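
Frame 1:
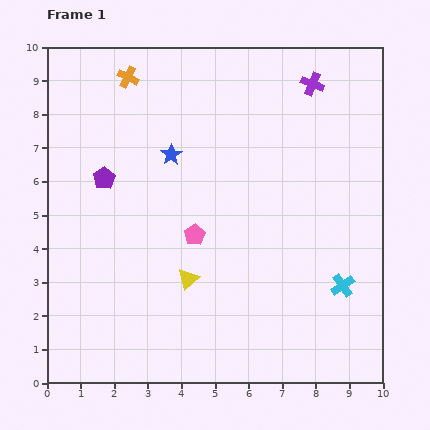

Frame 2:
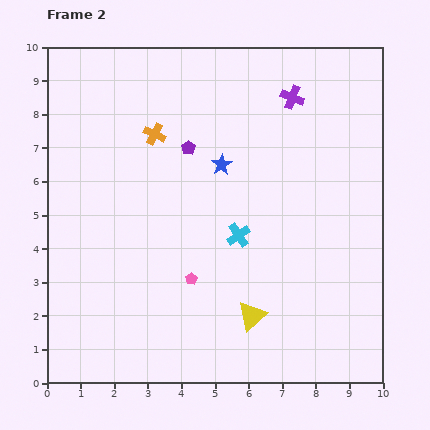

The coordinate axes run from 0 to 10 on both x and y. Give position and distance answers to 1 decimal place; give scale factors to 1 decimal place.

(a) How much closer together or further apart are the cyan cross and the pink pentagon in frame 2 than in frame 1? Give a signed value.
-2.7

Distance in frame 1: 4.6. Distance in frame 2: 1.9.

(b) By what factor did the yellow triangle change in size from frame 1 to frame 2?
1.4×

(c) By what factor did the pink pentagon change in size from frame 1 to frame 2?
0.6×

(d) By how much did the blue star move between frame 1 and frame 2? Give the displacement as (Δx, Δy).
(1.5, -0.3)

The blue star was at (3.7, 6.8) in frame 1 and (5.2, 6.5) in frame 2.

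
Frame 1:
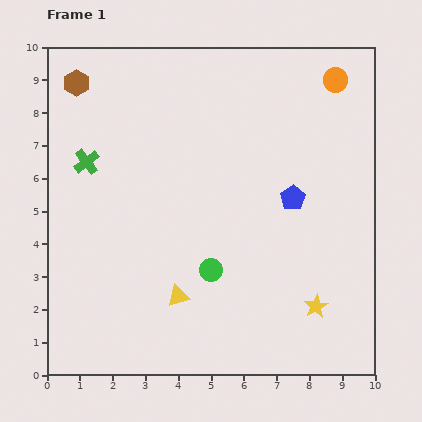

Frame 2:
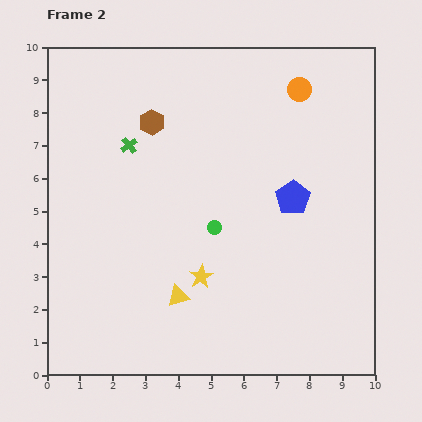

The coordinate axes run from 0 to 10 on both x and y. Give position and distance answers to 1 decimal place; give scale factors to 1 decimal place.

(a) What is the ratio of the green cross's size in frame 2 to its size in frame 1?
0.6×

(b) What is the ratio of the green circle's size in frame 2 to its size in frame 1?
0.6×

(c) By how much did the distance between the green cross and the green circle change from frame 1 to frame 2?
-1.4

Distance in frame 1: 5.0. Distance in frame 2: 3.6.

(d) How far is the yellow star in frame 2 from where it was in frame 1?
3.6

The yellow star moved from (8.2, 2.1) to (4.7, 3.0), a distance of √(3.5² + 0.9²) ≈ 3.6.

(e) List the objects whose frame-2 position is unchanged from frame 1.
the yellow triangle, the blue pentagon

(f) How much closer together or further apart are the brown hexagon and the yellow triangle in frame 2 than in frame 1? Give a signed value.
-1.8

Distance in frame 1: 7.2. Distance in frame 2: 5.4.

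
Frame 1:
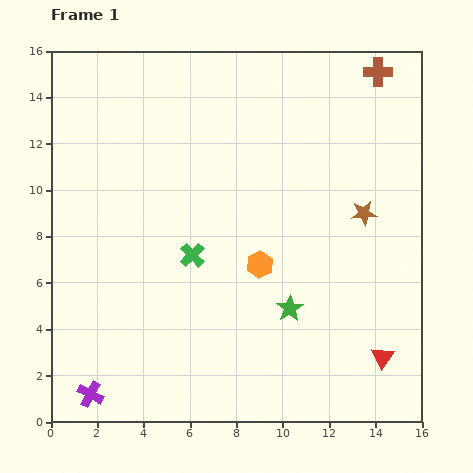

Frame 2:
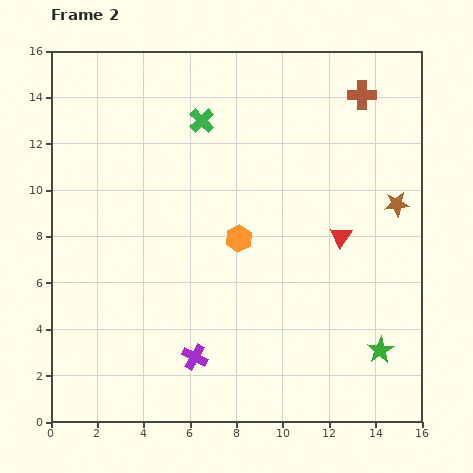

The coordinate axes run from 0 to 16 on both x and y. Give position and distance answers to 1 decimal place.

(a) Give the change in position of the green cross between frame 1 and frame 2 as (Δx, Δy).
(0.4, 5.8)

The green cross was at (6.1, 7.2) in frame 1 and (6.5, 13.0) in frame 2.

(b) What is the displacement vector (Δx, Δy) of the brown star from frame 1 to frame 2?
(1.4, 0.4)

The brown star was at (13.5, 9.0) in frame 1 and (14.9, 9.4) in frame 2.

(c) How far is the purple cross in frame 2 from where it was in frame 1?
4.8

The purple cross moved from (1.7, 1.2) to (6.2, 2.8), a distance of √(4.5² + 1.6²) ≈ 4.8.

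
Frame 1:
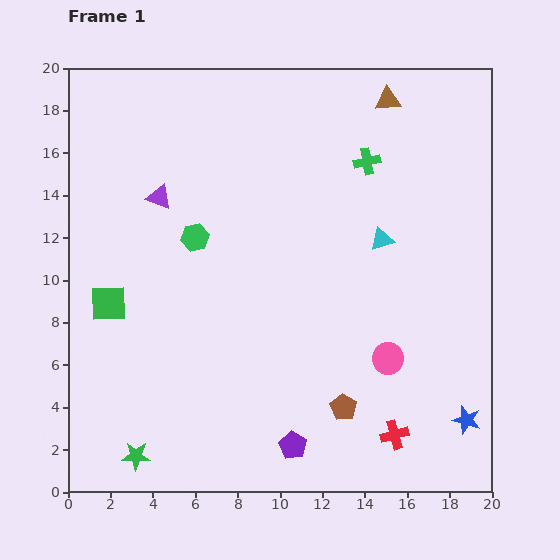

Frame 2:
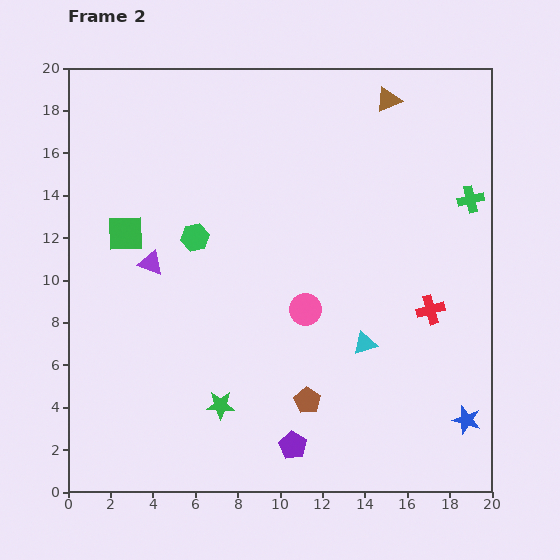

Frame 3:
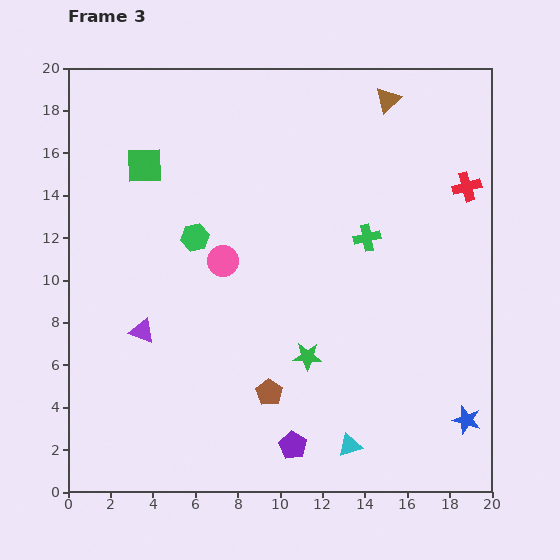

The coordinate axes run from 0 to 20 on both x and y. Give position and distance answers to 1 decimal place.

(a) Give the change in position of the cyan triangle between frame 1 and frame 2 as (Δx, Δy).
(-0.8, -4.9)

The cyan triangle was at (14.8, 11.9) in frame 1 and (14.0, 7.0) in frame 2.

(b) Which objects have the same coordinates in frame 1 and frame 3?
the brown triangle, the green hexagon, the purple pentagon, the blue star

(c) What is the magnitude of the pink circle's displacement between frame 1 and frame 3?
9.1

The pink circle moved from (15.1, 6.3) to (7.3, 10.9), a distance of √(7.8² + 4.6²) ≈ 9.1.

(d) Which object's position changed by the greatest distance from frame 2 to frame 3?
the red cross

(moved 6.0; next 5.2)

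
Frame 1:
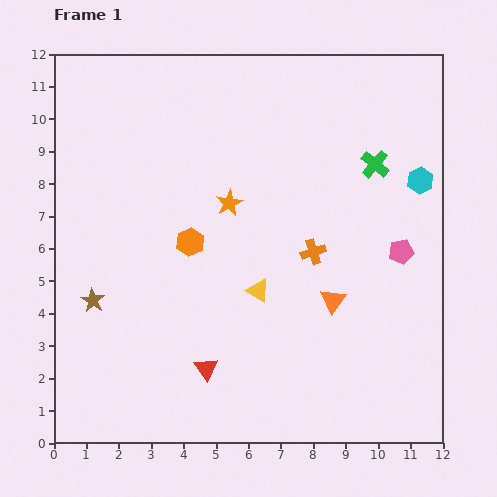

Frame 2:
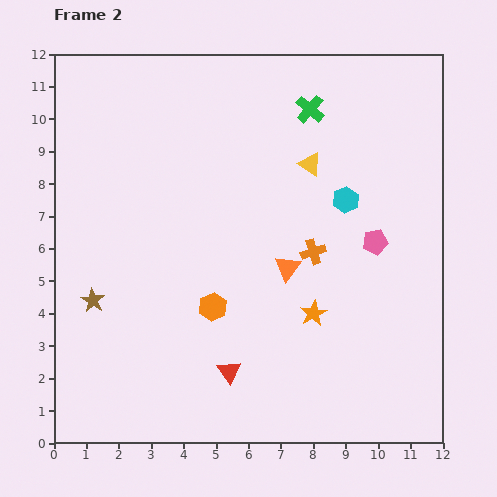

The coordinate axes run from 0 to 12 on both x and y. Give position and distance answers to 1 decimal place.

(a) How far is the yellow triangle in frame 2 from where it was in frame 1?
4.2

The yellow triangle moved from (6.3, 4.7) to (7.9, 8.6), a distance of √(1.6² + 3.9²) ≈ 4.2.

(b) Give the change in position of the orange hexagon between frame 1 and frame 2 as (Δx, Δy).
(0.7, -2.0)

The orange hexagon was at (4.2, 6.2) in frame 1 and (4.9, 4.2) in frame 2.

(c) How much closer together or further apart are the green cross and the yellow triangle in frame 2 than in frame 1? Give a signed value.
-3.6

Distance in frame 1: 5.3. Distance in frame 2: 1.7.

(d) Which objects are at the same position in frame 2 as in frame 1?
the brown star, the orange cross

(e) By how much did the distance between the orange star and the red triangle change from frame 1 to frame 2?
-1.9

Distance in frame 1: 5.1. Distance in frame 2: 3.2.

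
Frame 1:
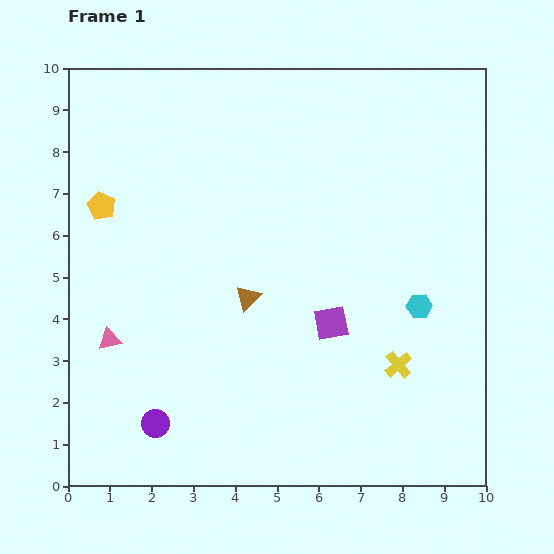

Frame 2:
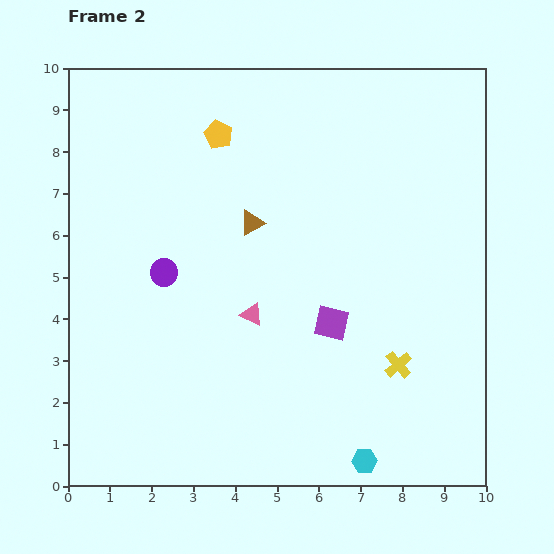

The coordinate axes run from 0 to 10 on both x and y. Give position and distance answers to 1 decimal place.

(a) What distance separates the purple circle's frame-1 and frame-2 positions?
3.6

The purple circle moved from (2.1, 1.5) to (2.3, 5.1), a distance of √(0.2² + 3.6²) ≈ 3.6.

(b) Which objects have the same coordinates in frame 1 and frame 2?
the purple square, the yellow cross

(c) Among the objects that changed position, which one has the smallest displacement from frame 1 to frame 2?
the brown triangle

(moved 1.8)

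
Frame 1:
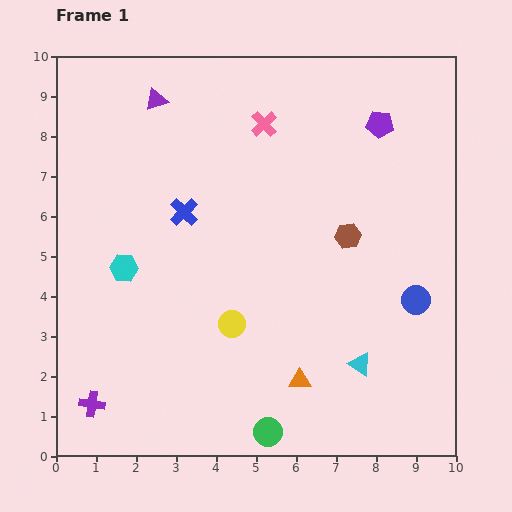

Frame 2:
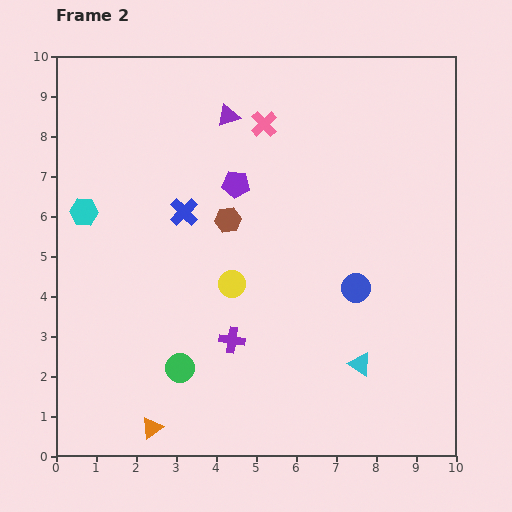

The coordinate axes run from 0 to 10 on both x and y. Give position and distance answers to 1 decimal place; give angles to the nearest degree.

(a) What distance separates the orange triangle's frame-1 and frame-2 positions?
3.9

The orange triangle moved from (6.1, 1.9) to (2.4, 0.7), a distance of √(3.7² + 1.2²) ≈ 3.9.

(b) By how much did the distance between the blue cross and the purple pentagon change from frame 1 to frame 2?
-3.9

Distance in frame 1: 5.4. Distance in frame 2: 1.5.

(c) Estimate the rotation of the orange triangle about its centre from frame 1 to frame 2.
34° counter-clockwise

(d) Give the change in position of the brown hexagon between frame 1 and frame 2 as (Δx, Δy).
(-3.0, 0.4)

The brown hexagon was at (7.3, 5.5) in frame 1 and (4.3, 5.9) in frame 2.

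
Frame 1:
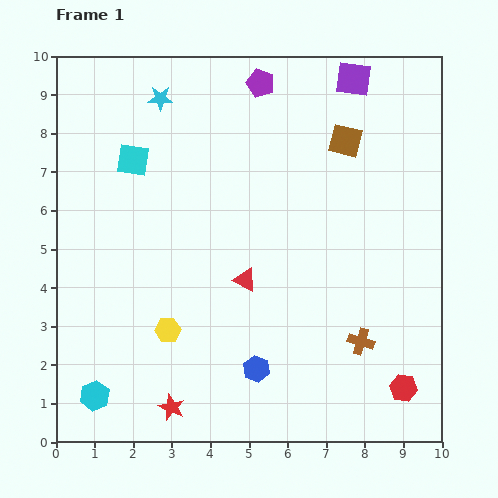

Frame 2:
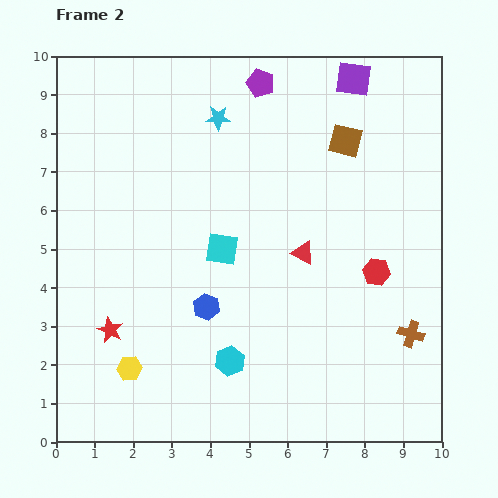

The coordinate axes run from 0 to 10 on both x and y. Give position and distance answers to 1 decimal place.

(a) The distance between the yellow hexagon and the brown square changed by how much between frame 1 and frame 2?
+1.4

Distance in frame 1: 6.7. Distance in frame 2: 8.1.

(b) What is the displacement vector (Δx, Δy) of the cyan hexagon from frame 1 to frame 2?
(3.5, 0.9)

The cyan hexagon was at (1.0, 1.2) in frame 1 and (4.5, 2.1) in frame 2.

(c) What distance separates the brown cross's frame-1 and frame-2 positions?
1.3

The brown cross moved from (7.9, 2.6) to (9.2, 2.8), a distance of √(1.3² + 0.2²) ≈ 1.3.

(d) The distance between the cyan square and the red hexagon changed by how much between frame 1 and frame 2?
-5.2

Distance in frame 1: 9.2. Distance in frame 2: 4.0.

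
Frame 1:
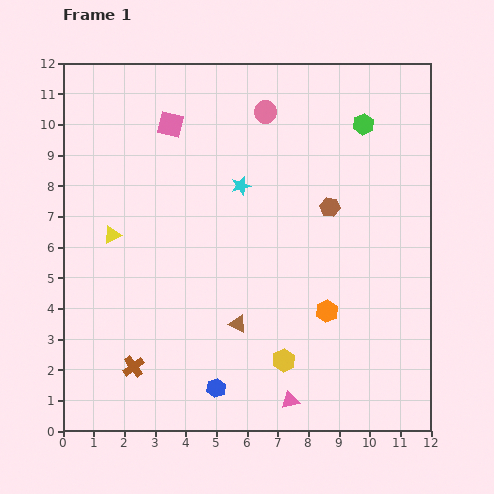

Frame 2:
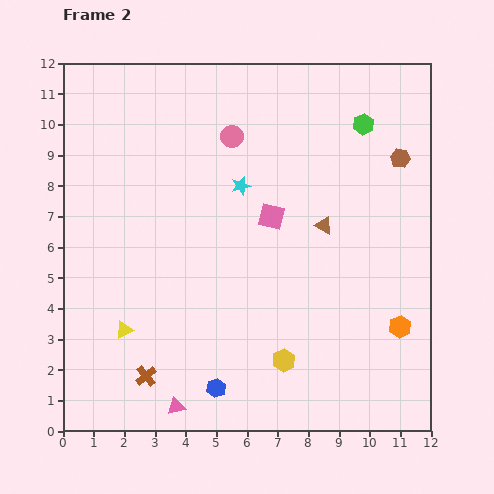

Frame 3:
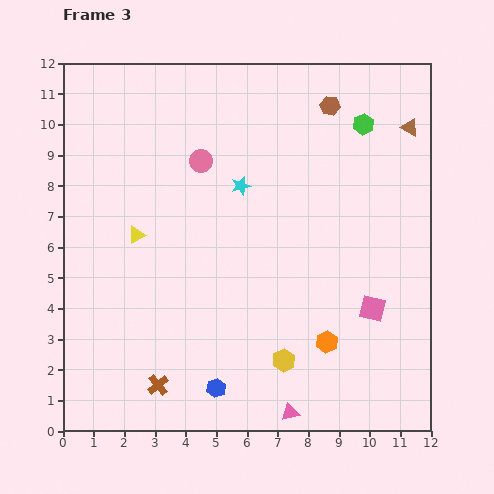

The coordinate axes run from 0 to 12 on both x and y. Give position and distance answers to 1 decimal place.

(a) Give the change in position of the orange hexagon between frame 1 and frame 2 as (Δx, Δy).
(2.4, -0.5)

The orange hexagon was at (8.6, 3.9) in frame 1 and (11.0, 3.4) in frame 2.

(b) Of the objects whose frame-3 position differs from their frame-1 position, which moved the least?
the pink triangle

(moved 0.4)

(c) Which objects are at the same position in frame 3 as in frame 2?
the yellow hexagon, the green hexagon, the cyan star, the blue hexagon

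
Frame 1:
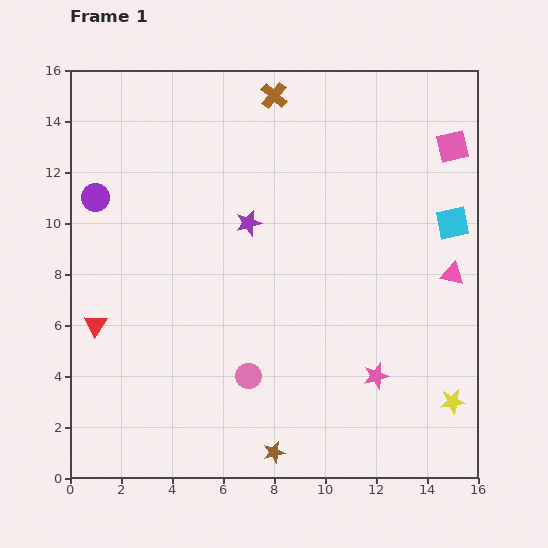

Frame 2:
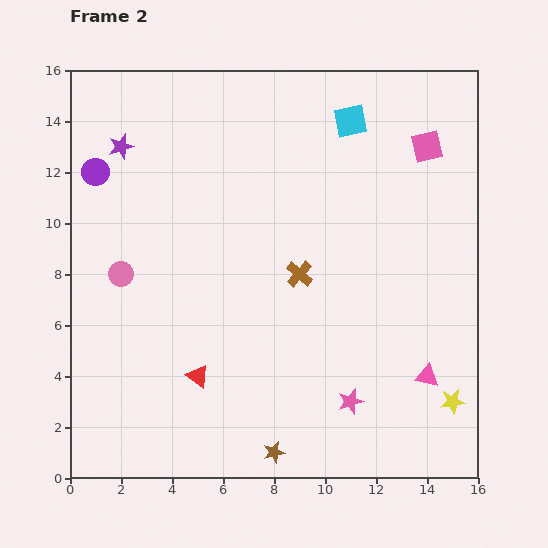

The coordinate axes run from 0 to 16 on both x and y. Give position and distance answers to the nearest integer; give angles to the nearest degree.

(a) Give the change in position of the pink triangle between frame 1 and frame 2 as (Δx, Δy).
(-1, -4)

The pink triangle was at (15, 8) in frame 1 and (14, 4) in frame 2.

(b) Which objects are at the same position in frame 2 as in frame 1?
the brown star, the yellow star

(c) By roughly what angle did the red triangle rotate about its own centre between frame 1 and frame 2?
28° counter-clockwise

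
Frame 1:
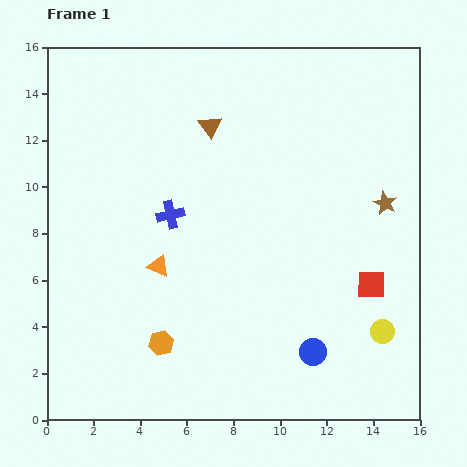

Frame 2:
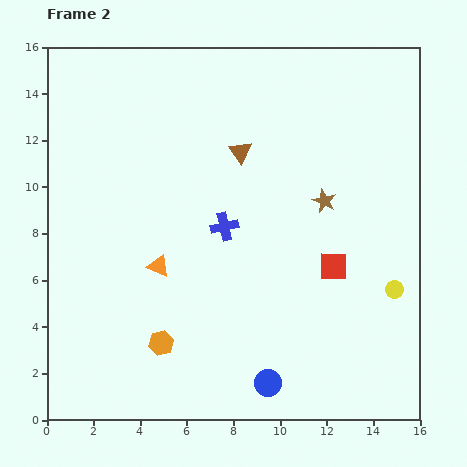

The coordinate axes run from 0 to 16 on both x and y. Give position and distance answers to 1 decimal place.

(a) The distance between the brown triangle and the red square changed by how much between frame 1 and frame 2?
-3.4

Distance in frame 1: 9.7. Distance in frame 2: 6.3.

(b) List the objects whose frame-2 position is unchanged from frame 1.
the orange hexagon, the orange triangle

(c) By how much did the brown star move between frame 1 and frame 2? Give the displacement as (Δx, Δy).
(-2.6, 0.1)

The brown star was at (14.5, 9.3) in frame 1 and (11.9, 9.4) in frame 2.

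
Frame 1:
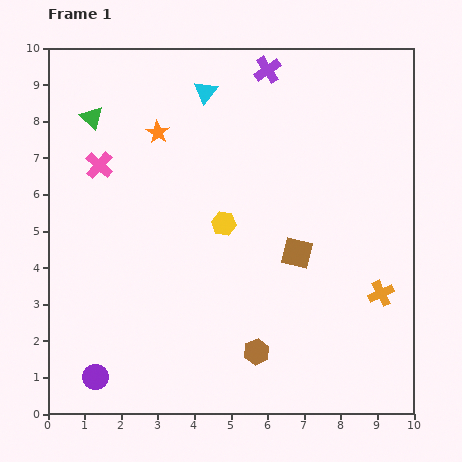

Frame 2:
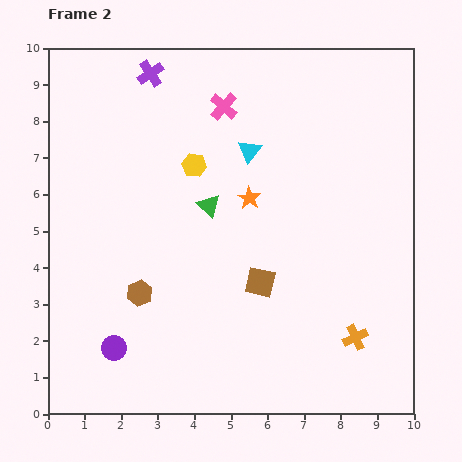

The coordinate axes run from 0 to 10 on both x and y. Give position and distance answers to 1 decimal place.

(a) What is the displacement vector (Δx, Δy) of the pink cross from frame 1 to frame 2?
(3.4, 1.6)

The pink cross was at (1.4, 6.8) in frame 1 and (4.8, 8.4) in frame 2.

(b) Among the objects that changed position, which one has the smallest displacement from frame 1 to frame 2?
the purple circle

(moved 0.9)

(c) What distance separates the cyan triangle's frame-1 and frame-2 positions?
2.0

The cyan triangle moved from (4.3, 8.8) to (5.5, 7.2), a distance of √(1.2² + 1.6²) ≈ 2.0.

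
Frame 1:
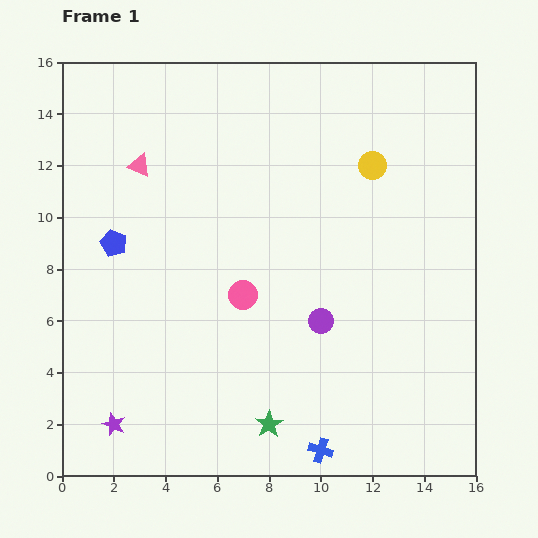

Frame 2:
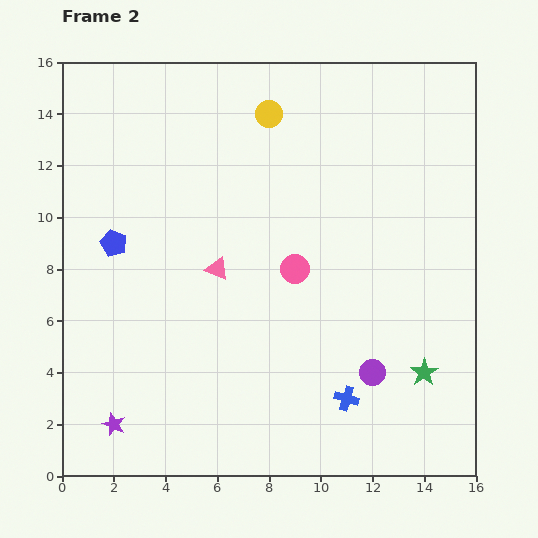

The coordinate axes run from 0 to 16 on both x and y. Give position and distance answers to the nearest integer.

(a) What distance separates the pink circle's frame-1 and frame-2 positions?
2

The pink circle moved from (7, 7) to (9, 8), a distance of √(2² + 1²) ≈ 2.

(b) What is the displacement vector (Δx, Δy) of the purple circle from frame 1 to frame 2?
(2, -2)

The purple circle was at (10, 6) in frame 1 and (12, 4) in frame 2.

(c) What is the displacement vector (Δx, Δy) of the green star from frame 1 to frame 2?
(6, 2)

The green star was at (8, 2) in frame 1 and (14, 4) in frame 2.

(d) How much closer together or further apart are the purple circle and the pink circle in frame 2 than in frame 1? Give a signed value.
+2

Distance in frame 1: 3. Distance in frame 2: 5.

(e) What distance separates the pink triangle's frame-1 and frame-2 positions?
5

The pink triangle moved from (3, 12) to (6, 8), a distance of √(3² + 4²) ≈ 5.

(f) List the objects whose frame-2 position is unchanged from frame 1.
the blue pentagon, the purple star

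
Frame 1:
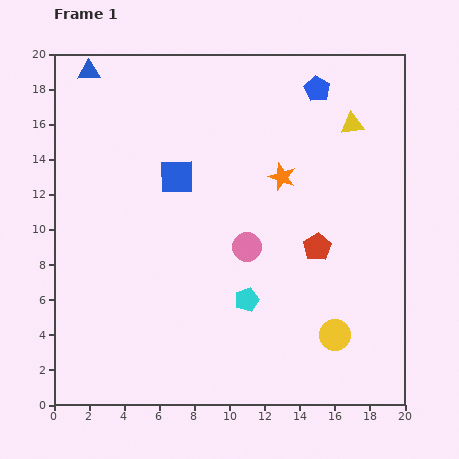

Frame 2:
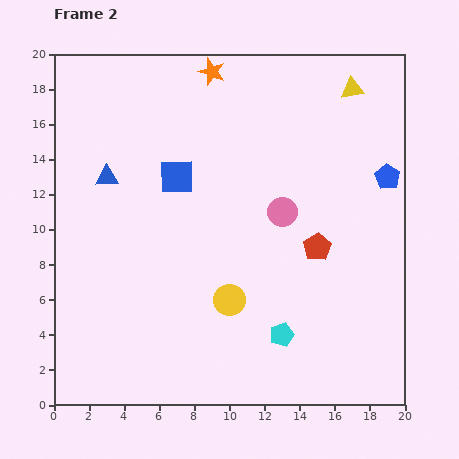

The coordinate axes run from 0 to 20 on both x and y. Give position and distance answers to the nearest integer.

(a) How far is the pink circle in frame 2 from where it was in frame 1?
3

The pink circle moved from (11, 9) to (13, 11), a distance of √(2² + 2²) ≈ 3.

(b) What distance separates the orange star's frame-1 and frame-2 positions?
7

The orange star moved from (13, 13) to (9, 19), a distance of √(4² + 6²) ≈ 7.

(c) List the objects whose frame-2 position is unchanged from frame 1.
the blue square, the red pentagon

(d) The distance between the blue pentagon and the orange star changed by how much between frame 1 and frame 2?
+7

Distance in frame 1: 5. Distance in frame 2: 12.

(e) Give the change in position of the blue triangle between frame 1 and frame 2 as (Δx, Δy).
(1, -6)

The blue triangle was at (2, 19) in frame 1 and (3, 13) in frame 2.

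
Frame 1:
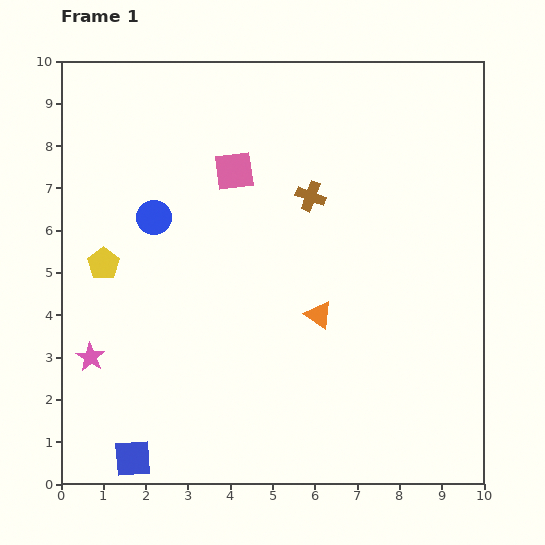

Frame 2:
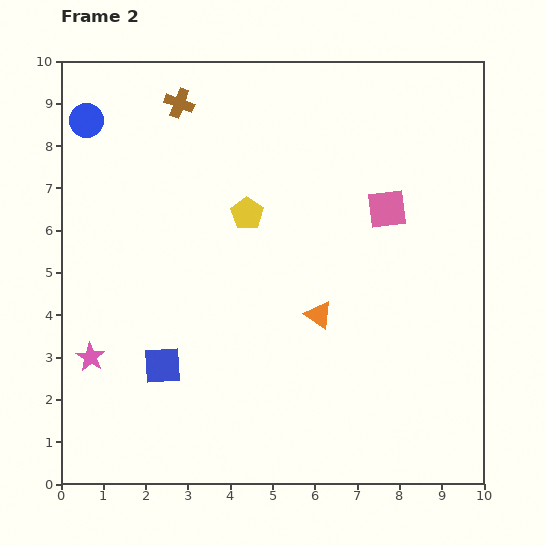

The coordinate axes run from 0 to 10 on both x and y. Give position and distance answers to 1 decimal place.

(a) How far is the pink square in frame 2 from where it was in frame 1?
3.7

The pink square moved from (4.1, 7.4) to (7.7, 6.5), a distance of √(3.6² + 0.9²) ≈ 3.7.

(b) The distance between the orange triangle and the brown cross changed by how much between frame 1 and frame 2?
+3.2

Distance in frame 1: 2.8. Distance in frame 2: 6.0.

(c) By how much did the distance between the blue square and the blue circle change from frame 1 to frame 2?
+0.4

Distance in frame 1: 5.7. Distance in frame 2: 6.1.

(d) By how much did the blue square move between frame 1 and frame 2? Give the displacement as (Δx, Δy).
(0.7, 2.2)

The blue square was at (1.7, 0.6) in frame 1 and (2.4, 2.8) in frame 2.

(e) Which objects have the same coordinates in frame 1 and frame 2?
the orange triangle, the pink star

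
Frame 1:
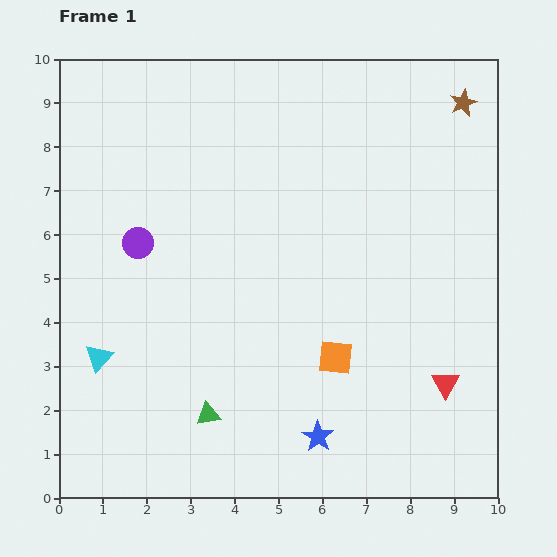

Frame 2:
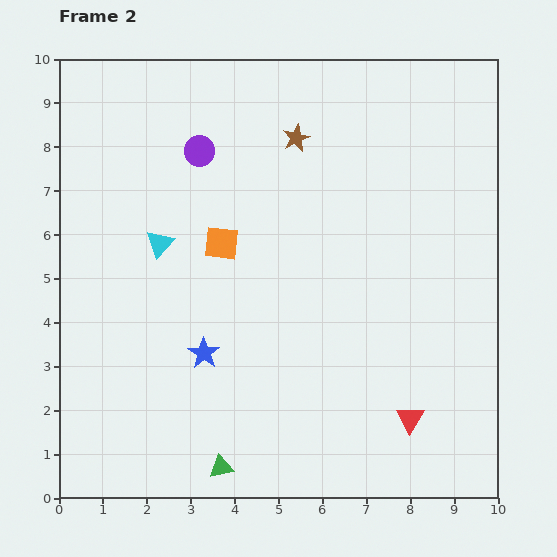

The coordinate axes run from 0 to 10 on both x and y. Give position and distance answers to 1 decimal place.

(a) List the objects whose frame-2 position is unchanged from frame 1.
none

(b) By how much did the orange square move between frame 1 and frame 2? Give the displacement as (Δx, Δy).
(-2.6, 2.6)

The orange square was at (6.3, 3.2) in frame 1 and (3.7, 5.8) in frame 2.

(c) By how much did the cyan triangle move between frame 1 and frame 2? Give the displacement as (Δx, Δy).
(1.4, 2.6)

The cyan triangle was at (0.9, 3.2) in frame 1 and (2.3, 5.8) in frame 2.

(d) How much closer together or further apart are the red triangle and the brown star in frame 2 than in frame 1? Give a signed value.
+0.5

Distance in frame 1: 6.4. Distance in frame 2: 6.9.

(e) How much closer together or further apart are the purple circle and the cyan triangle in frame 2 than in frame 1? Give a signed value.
-0.5

Distance in frame 1: 2.8. Distance in frame 2: 2.3.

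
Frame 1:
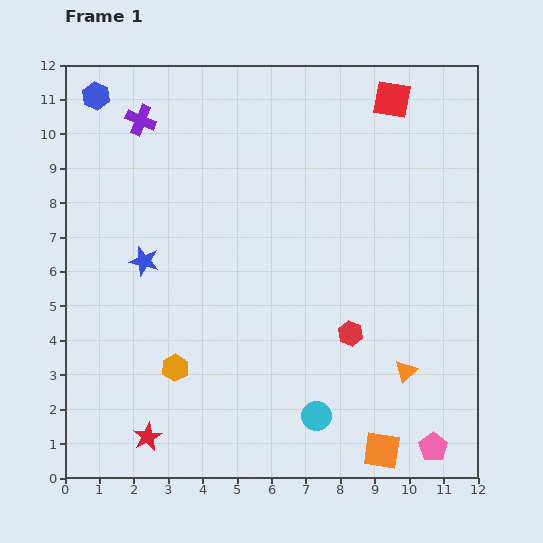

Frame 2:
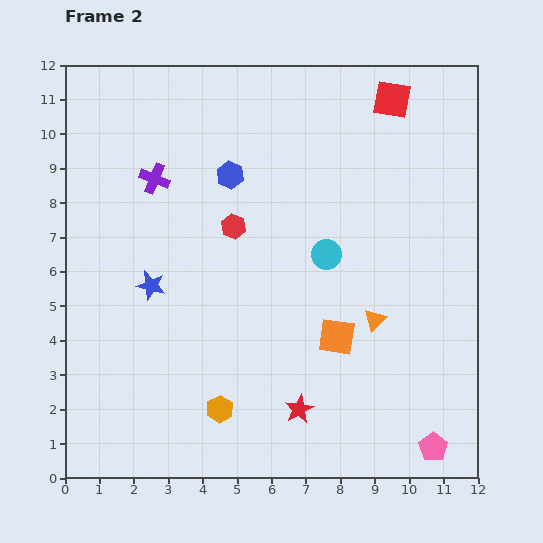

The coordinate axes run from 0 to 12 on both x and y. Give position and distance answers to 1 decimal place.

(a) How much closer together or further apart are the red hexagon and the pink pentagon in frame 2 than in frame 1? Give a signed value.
+4.5

Distance in frame 1: 4.1. Distance in frame 2: 8.6.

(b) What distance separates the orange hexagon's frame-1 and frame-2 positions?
1.8

The orange hexagon moved from (3.2, 3.2) to (4.5, 2.0), a distance of √(1.3² + 1.2²) ≈ 1.8.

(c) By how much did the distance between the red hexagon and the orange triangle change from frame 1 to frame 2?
+3.0

Distance in frame 1: 1.9. Distance in frame 2: 4.9.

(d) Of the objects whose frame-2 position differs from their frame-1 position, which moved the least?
the blue star

(moved 0.7)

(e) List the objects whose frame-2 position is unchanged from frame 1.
the pink pentagon, the red square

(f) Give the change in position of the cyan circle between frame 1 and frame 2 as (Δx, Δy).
(0.3, 4.7)

The cyan circle was at (7.3, 1.8) in frame 1 and (7.6, 6.5) in frame 2.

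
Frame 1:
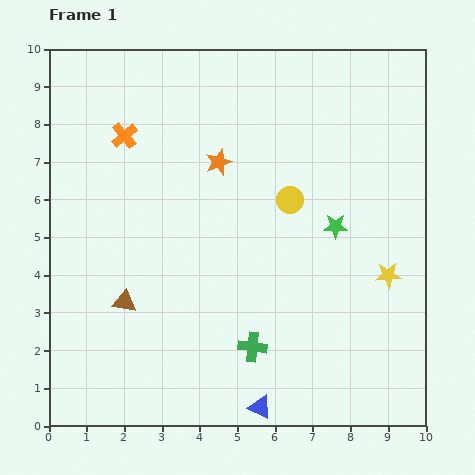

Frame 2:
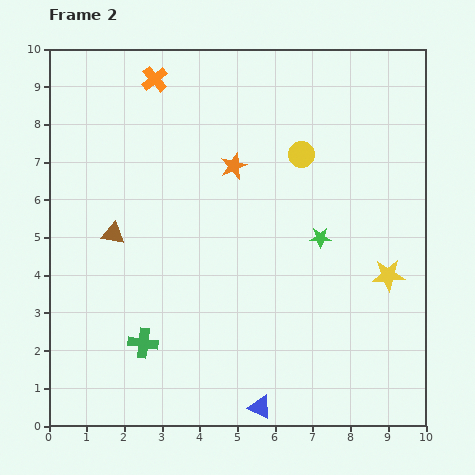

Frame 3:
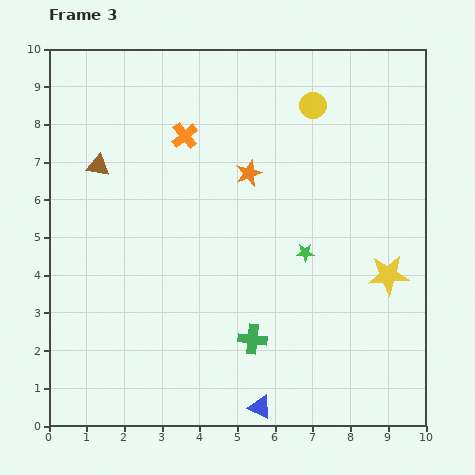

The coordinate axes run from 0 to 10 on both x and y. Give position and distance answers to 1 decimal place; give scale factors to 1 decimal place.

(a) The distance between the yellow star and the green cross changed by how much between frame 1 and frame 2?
+2.6

Distance in frame 1: 4.1. Distance in frame 2: 6.7.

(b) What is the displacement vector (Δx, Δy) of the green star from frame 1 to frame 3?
(-0.8, -0.7)

The green star was at (7.6, 5.3) in frame 1 and (6.8, 4.6) in frame 3.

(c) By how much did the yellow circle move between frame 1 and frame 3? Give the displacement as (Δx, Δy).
(0.6, 2.5)

The yellow circle was at (6.4, 6.0) in frame 1 and (7.0, 8.5) in frame 3.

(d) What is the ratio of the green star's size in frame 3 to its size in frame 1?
0.7×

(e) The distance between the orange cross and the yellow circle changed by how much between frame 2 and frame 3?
-0.9

Distance in frame 2: 4.4. Distance in frame 3: 3.5.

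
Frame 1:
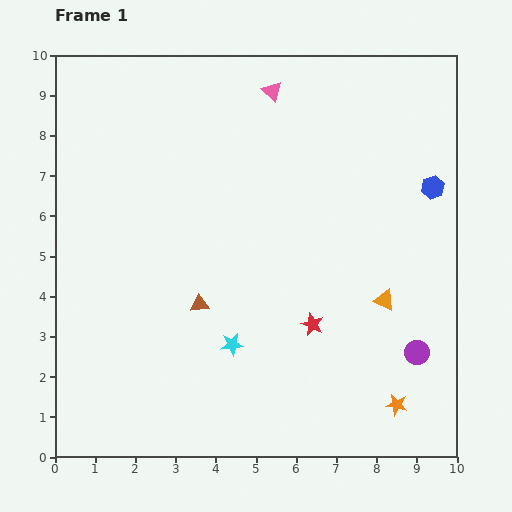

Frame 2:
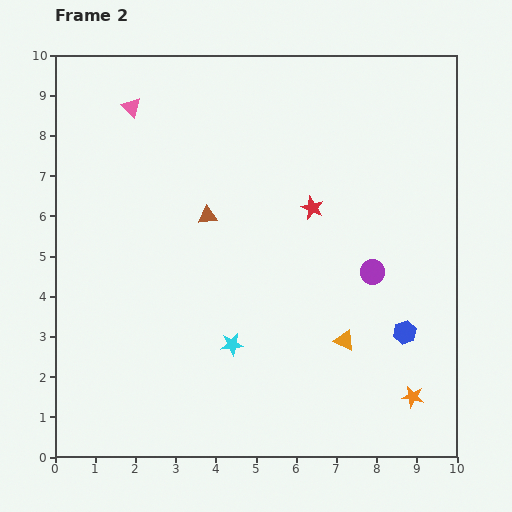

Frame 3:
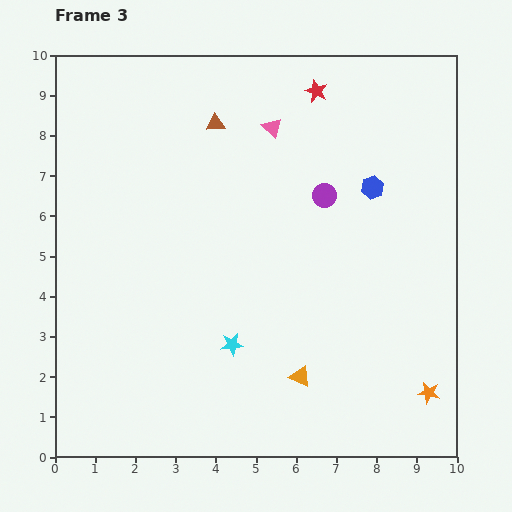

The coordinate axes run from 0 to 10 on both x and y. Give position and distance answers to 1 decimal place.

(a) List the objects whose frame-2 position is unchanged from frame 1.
the cyan star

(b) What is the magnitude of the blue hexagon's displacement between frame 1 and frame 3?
1.5

The blue hexagon moved from (9.4, 6.7) to (7.9, 6.7), a distance of √(1.5² + 0.0²) ≈ 1.5.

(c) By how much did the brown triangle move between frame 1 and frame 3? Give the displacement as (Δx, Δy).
(0.4, 4.5)

The brown triangle was at (3.6, 3.8) in frame 1 and (4.0, 8.3) in frame 3.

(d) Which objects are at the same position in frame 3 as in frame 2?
the cyan star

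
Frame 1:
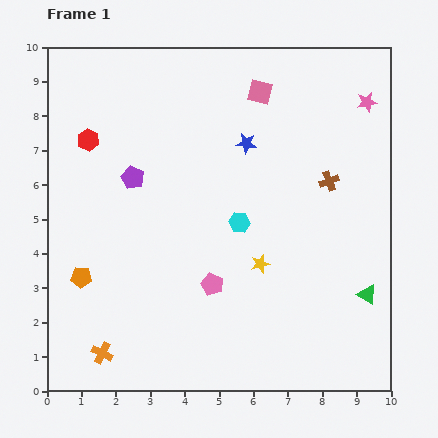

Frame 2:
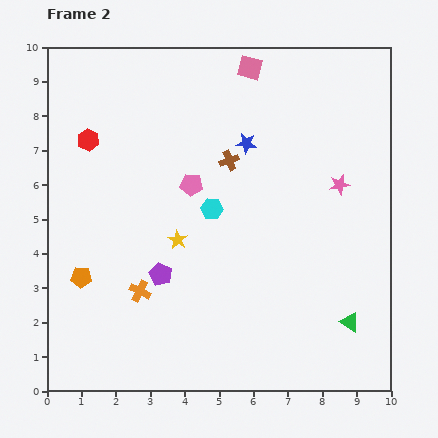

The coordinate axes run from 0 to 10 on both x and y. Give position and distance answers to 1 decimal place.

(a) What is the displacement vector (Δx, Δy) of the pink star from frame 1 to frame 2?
(-0.8, -2.4)

The pink star was at (9.3, 8.4) in frame 1 and (8.5, 6.0) in frame 2.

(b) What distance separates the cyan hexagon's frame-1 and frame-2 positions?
0.9

The cyan hexagon moved from (5.6, 4.9) to (4.8, 5.3), a distance of √(0.8² + 0.4²) ≈ 0.9.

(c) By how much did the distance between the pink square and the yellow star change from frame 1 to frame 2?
+0.4

Distance in frame 1: 5.0. Distance in frame 2: 5.4.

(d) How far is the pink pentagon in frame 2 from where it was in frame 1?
3.0

The pink pentagon moved from (4.8, 3.1) to (4.2, 6.0), a distance of √(0.6² + 2.9²) ≈ 3.0.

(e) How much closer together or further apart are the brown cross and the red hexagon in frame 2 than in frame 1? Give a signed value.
-3.0

Distance in frame 1: 7.1. Distance in frame 2: 4.1.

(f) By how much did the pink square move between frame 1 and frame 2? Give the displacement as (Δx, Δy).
(-0.3, 0.7)

The pink square was at (6.2, 8.7) in frame 1 and (5.9, 9.4) in frame 2.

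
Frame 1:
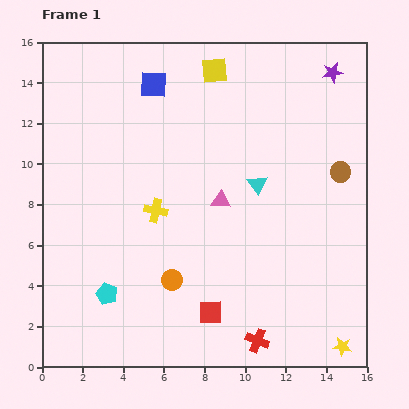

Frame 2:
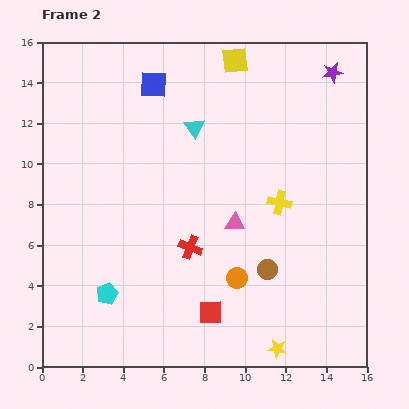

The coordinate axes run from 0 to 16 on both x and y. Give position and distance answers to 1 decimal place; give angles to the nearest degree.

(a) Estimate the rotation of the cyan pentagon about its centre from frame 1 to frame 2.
28° clockwise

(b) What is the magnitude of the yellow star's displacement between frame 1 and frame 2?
3.2

The yellow star moved from (14.8, 1.0) to (11.6, 0.9), a distance of √(3.2² + 0.1²) ≈ 3.2.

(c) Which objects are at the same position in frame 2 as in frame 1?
the red square, the cyan pentagon, the purple star, the blue square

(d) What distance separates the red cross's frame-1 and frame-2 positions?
5.7

The red cross moved from (10.6, 1.3) to (7.3, 5.9), a distance of √(3.3² + 4.6²) ≈ 5.7.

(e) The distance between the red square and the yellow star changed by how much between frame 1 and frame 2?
-2.9

Distance in frame 1: 6.7. Distance in frame 2: 3.8.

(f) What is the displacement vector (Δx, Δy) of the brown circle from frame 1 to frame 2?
(-3.6, -4.8)

The brown circle was at (14.7, 9.6) in frame 1 and (11.1, 4.8) in frame 2.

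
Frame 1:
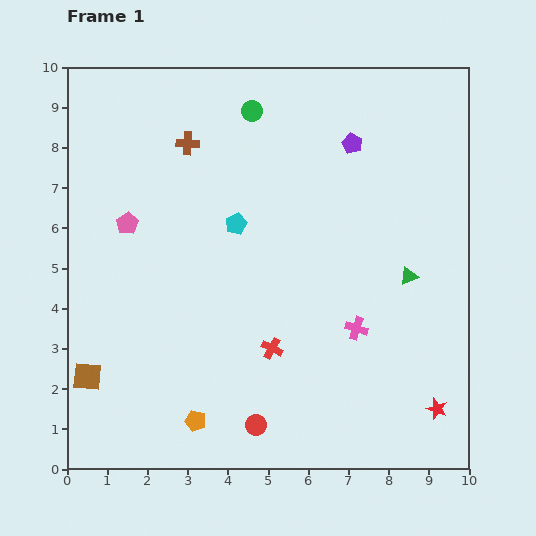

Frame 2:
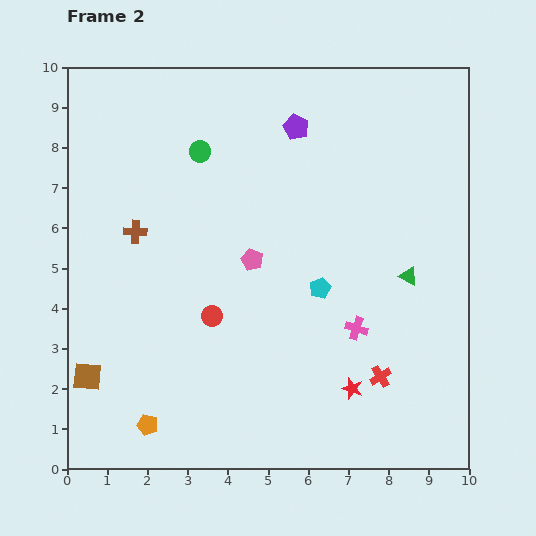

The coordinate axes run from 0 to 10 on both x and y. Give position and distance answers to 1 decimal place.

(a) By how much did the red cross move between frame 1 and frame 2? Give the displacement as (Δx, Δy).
(2.7, -0.7)

The red cross was at (5.1, 3.0) in frame 1 and (7.8, 2.3) in frame 2.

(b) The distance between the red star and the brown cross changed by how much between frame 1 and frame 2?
-2.4

Distance in frame 1: 9.1. Distance in frame 2: 6.7.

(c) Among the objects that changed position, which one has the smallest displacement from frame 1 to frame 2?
the orange pentagon

(moved 1.2)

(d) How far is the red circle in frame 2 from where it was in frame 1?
2.9

The red circle moved from (4.7, 1.1) to (3.6, 3.8), a distance of √(1.1² + 2.7²) ≈ 2.9.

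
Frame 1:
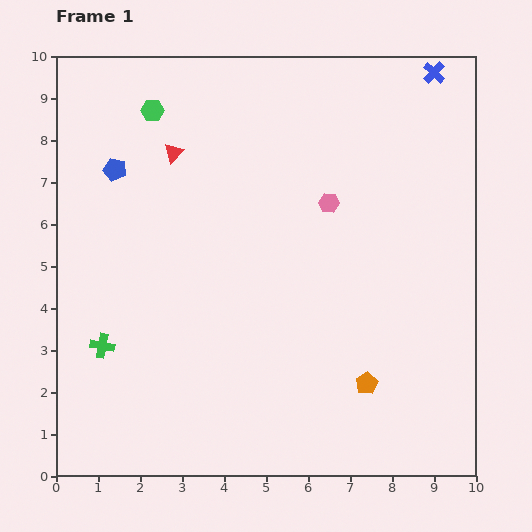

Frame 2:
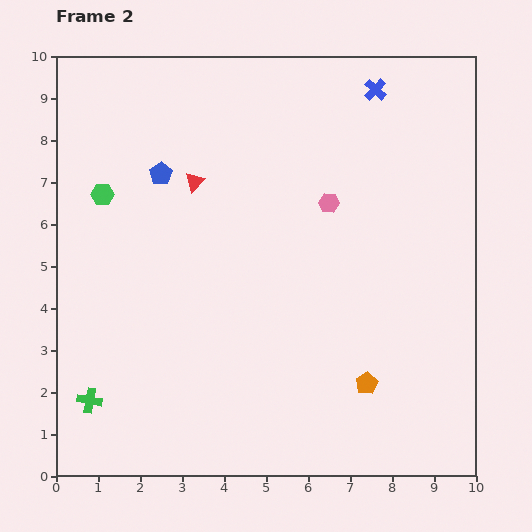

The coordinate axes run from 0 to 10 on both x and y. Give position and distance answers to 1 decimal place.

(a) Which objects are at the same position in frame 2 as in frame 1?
the orange pentagon, the pink hexagon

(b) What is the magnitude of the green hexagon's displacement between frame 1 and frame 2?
2.3

The green hexagon moved from (2.3, 8.7) to (1.1, 6.7), a distance of √(1.2² + 2.0²) ≈ 2.3.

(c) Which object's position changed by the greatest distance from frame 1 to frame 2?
the green hexagon

(moved 2.3; next 1.5)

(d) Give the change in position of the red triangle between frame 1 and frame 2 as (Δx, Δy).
(0.5, -0.7)

The red triangle was at (2.8, 7.7) in frame 1 and (3.3, 7.0) in frame 2.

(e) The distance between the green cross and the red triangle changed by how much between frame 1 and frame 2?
+0.9

Distance in frame 1: 4.9. Distance in frame 2: 5.8.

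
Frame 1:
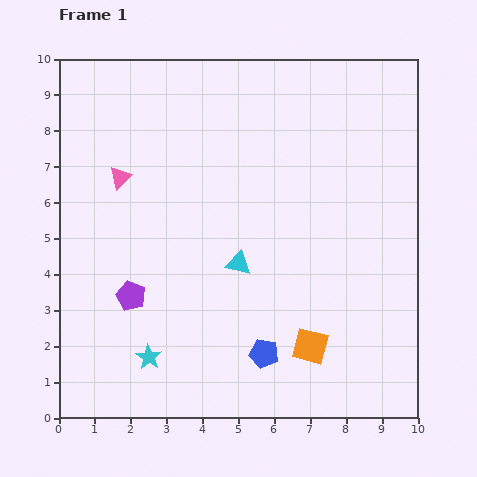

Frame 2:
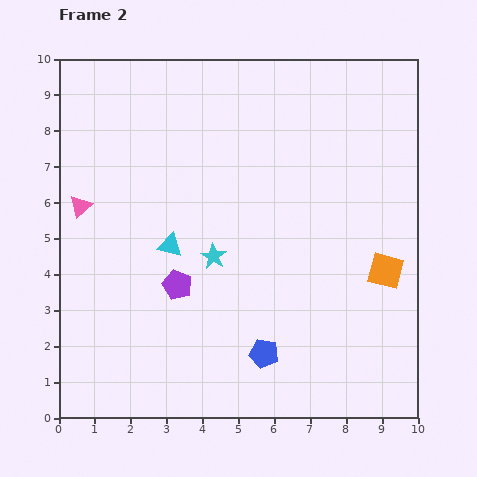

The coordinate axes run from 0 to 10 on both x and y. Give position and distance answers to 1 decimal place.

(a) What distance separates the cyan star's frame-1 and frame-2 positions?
3.3

The cyan star moved from (2.5, 1.7) to (4.3, 4.5), a distance of √(1.8² + 2.8²) ≈ 3.3.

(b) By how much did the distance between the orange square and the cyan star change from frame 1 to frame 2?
+0.3

Distance in frame 1: 4.5. Distance in frame 2: 4.8.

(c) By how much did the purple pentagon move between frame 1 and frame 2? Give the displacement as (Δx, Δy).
(1.3, 0.3)

The purple pentagon was at (2.0, 3.4) in frame 1 and (3.3, 3.7) in frame 2.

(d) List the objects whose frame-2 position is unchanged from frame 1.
the blue pentagon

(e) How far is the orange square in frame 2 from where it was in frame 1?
3.0

The orange square moved from (7.0, 2.0) to (9.1, 4.1), a distance of √(2.1² + 2.1²) ≈ 3.0.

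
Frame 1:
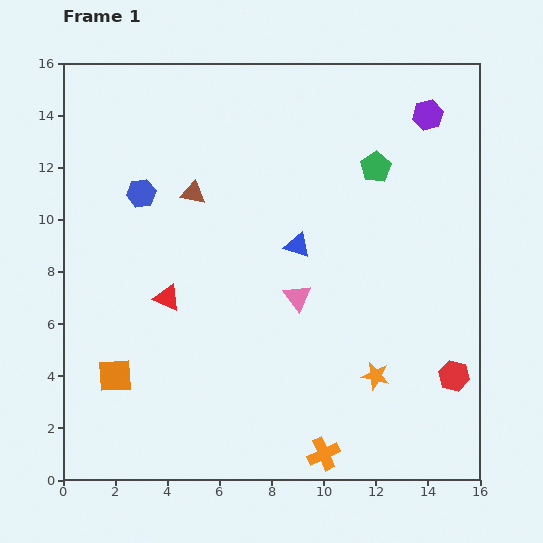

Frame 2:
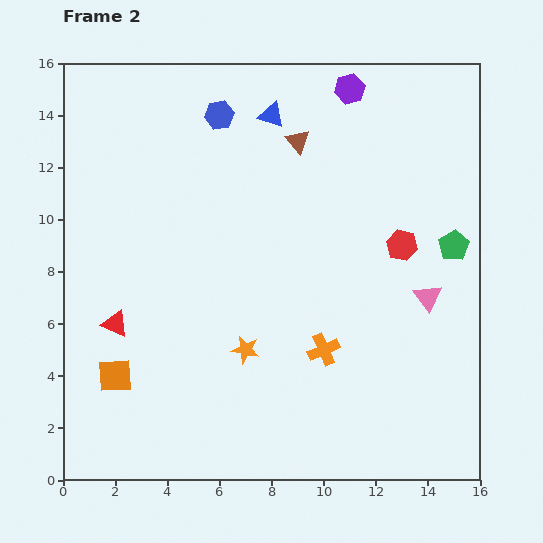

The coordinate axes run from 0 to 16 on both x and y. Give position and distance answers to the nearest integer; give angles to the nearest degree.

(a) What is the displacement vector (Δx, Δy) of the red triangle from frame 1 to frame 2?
(-2, -1)

The red triangle was at (4, 7) in frame 1 and (2, 6) in frame 2.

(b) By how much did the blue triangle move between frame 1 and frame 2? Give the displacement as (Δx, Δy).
(-1, 5)

The blue triangle was at (9, 9) in frame 1 and (8, 14) in frame 2.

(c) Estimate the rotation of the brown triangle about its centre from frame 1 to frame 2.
39° clockwise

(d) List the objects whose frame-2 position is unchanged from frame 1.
the orange square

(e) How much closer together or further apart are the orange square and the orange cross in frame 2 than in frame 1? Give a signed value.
-1

Distance in frame 1: 9. Distance in frame 2: 8.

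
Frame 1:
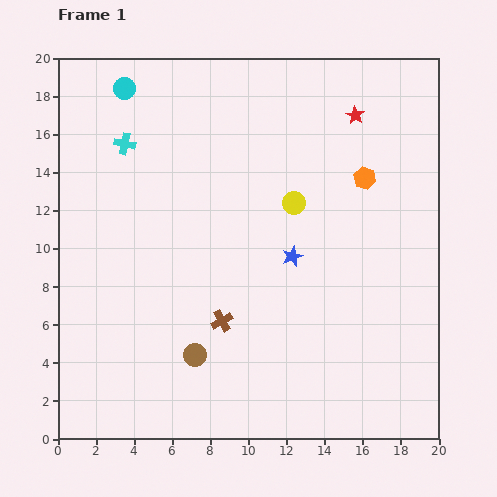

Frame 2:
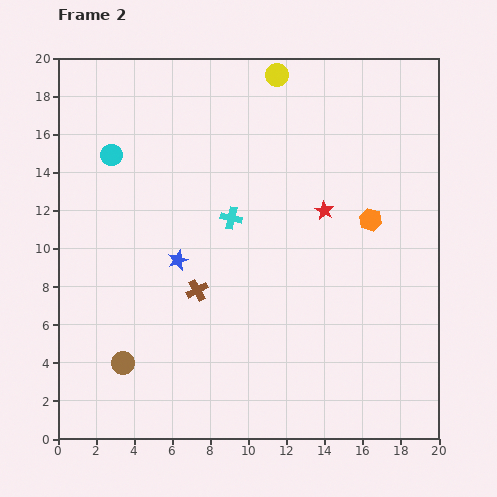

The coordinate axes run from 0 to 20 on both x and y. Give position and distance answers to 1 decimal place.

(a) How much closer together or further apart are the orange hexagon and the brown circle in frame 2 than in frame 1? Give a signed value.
+2.1

Distance in frame 1: 12.9. Distance in frame 2: 15.0.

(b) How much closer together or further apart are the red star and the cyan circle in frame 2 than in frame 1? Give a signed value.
-0.6

Distance in frame 1: 12.2. Distance in frame 2: 11.6.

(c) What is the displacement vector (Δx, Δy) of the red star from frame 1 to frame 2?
(-1.6, -5.0)

The red star was at (15.6, 17.0) in frame 1 and (14.0, 12.0) in frame 2.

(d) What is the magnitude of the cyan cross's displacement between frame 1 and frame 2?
6.8

The cyan cross moved from (3.5, 15.5) to (9.1, 11.6), a distance of √(5.6² + 3.9²) ≈ 6.8.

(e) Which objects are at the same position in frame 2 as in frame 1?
none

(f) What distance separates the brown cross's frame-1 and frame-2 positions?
2.1

The brown cross moved from (8.6, 6.2) to (7.3, 7.8), a distance of √(1.3² + 1.6²) ≈ 2.1.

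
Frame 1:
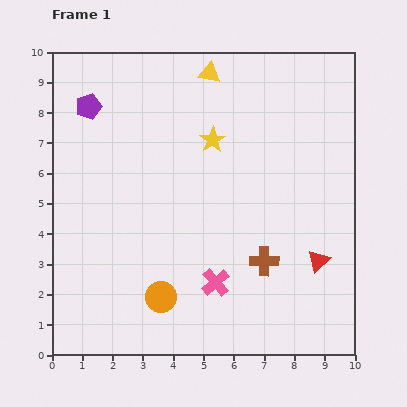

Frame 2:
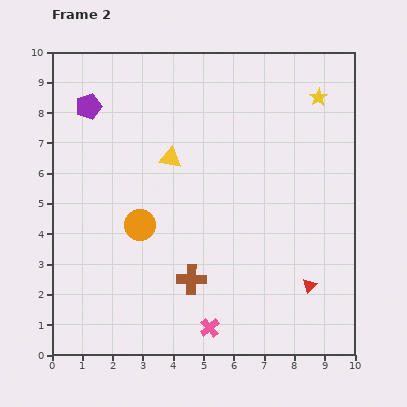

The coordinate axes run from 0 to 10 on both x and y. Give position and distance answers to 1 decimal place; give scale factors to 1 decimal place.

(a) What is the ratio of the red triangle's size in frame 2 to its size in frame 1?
0.6×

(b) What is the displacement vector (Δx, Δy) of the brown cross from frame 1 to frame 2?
(-2.4, -0.6)

The brown cross was at (7.0, 3.1) in frame 1 and (4.6, 2.5) in frame 2.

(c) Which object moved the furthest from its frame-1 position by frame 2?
the yellow star

(moved 3.8; next 3.1)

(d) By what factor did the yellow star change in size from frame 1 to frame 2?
0.7×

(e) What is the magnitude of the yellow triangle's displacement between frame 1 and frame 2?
3.1

The yellow triangle moved from (5.2, 9.3) to (3.9, 6.5), a distance of √(1.3² + 2.8²) ≈ 3.1.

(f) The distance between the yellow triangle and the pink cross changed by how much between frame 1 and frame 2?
-1.2

Distance in frame 1: 6.9. Distance in frame 2: 5.7.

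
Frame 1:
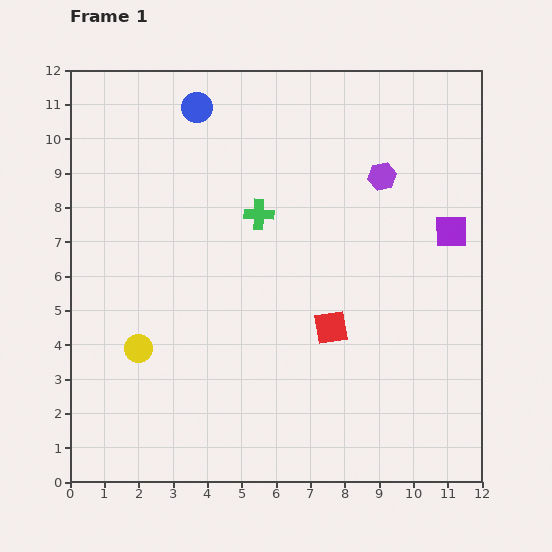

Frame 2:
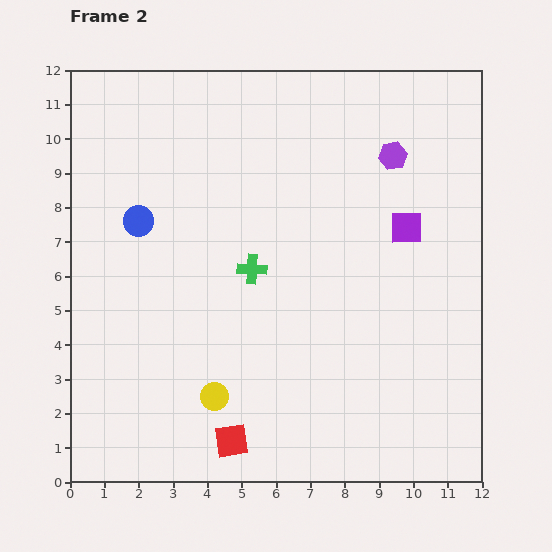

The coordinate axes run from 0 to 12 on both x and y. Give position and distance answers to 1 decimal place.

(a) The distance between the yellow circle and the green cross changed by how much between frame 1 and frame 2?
-1.3

Distance in frame 1: 5.2. Distance in frame 2: 3.9.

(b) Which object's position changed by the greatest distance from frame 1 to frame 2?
the red square

(moved 4.4; next 3.7)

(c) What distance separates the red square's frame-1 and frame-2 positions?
4.4

The red square moved from (7.6, 4.5) to (4.7, 1.2), a distance of √(2.9² + 3.3²) ≈ 4.4.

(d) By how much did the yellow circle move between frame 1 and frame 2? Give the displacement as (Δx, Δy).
(2.2, -1.4)

The yellow circle was at (2.0, 3.9) in frame 1 and (4.2, 2.5) in frame 2.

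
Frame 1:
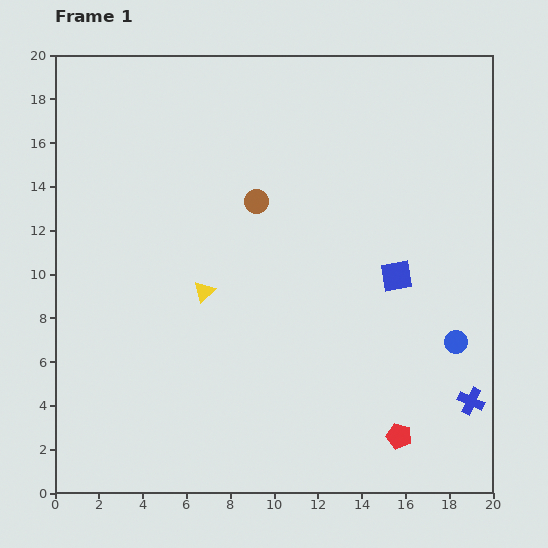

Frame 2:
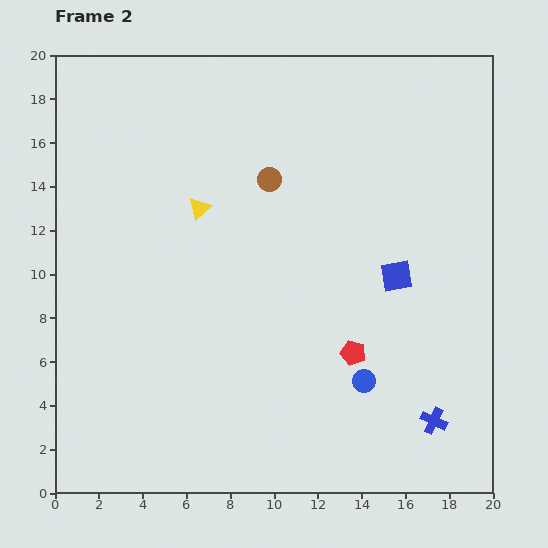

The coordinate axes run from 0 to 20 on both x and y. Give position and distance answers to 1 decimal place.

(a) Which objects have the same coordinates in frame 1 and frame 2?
the blue square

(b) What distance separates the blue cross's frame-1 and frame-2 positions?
1.9

The blue cross moved from (19.0, 4.2) to (17.3, 3.3), a distance of √(1.7² + 0.9²) ≈ 1.9.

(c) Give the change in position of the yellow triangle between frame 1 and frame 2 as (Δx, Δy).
(-0.2, 3.8)

The yellow triangle was at (6.8, 9.2) in frame 1 and (6.6, 13.0) in frame 2.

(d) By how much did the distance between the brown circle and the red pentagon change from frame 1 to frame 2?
-3.7

Distance in frame 1: 12.5. Distance in frame 2: 8.8.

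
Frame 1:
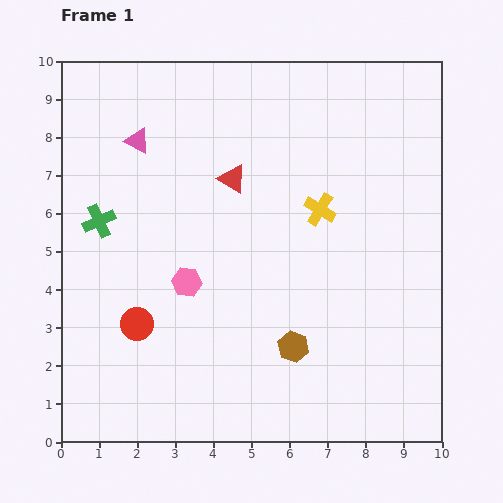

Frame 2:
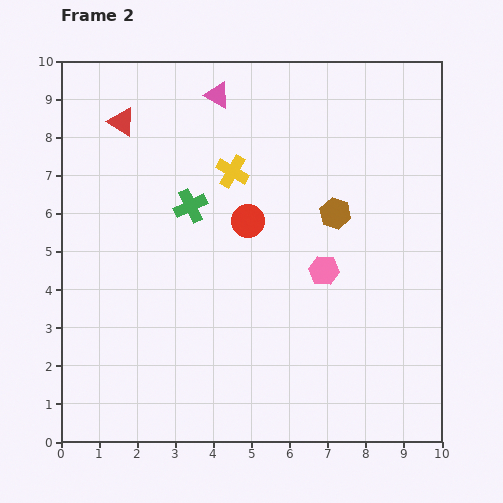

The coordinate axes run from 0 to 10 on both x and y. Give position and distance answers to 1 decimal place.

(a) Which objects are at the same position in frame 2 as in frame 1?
none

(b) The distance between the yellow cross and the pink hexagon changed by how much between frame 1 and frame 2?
-0.5

Distance in frame 1: 4.0. Distance in frame 2: 3.5.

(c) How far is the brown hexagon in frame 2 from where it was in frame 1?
3.7

The brown hexagon moved from (6.1, 2.5) to (7.2, 6.0), a distance of √(1.1² + 3.5²) ≈ 3.7.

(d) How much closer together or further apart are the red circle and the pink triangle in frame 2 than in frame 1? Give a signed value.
-1.4

Distance in frame 1: 4.8. Distance in frame 2: 3.4.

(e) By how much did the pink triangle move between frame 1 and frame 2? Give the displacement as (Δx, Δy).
(2.1, 1.2)

The pink triangle was at (2.0, 7.9) in frame 1 and (4.1, 9.1) in frame 2.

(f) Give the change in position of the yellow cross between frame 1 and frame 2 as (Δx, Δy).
(-2.3, 1.0)

The yellow cross was at (6.8, 6.1) in frame 1 and (4.5, 7.1) in frame 2.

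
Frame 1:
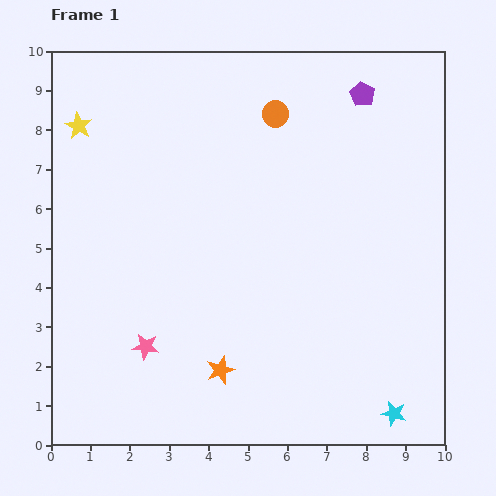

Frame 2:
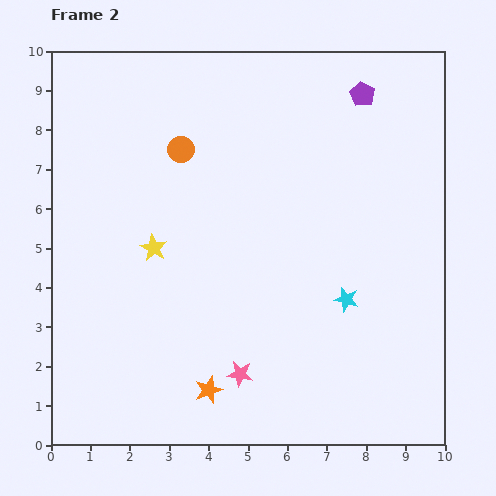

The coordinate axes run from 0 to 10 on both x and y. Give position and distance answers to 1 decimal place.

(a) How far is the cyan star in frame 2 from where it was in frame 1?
3.1

The cyan star moved from (8.7, 0.8) to (7.5, 3.7), a distance of √(1.2² + 2.9²) ≈ 3.1.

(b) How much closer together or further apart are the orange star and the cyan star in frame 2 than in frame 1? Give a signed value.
-0.3

Distance in frame 1: 4.5. Distance in frame 2: 4.2.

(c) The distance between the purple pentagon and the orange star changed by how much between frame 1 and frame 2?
+0.6

Distance in frame 1: 7.9. Distance in frame 2: 8.5.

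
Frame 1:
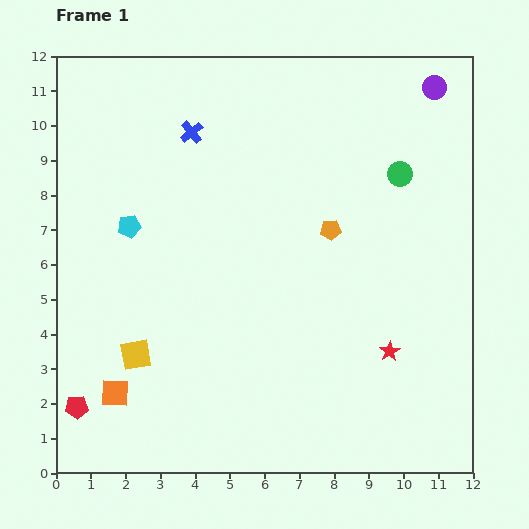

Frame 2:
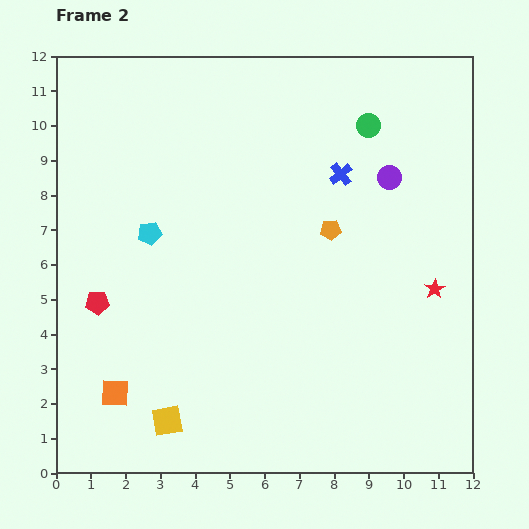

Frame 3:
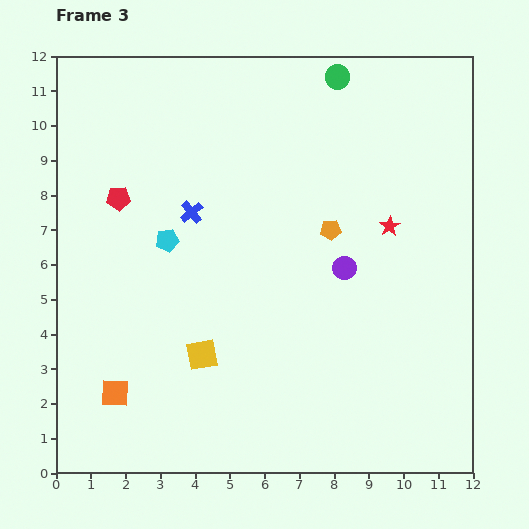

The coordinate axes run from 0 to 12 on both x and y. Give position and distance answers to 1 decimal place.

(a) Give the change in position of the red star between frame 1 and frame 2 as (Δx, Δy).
(1.3, 1.8)

The red star was at (9.6, 3.5) in frame 1 and (10.9, 5.3) in frame 2.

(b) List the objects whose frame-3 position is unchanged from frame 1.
the orange square, the orange pentagon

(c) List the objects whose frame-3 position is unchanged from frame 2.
the orange square, the orange pentagon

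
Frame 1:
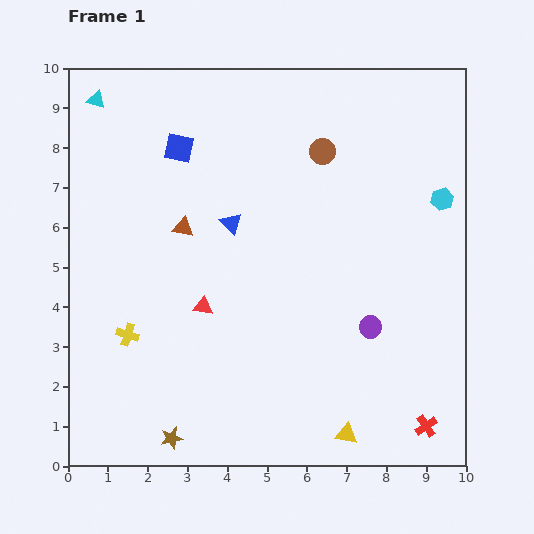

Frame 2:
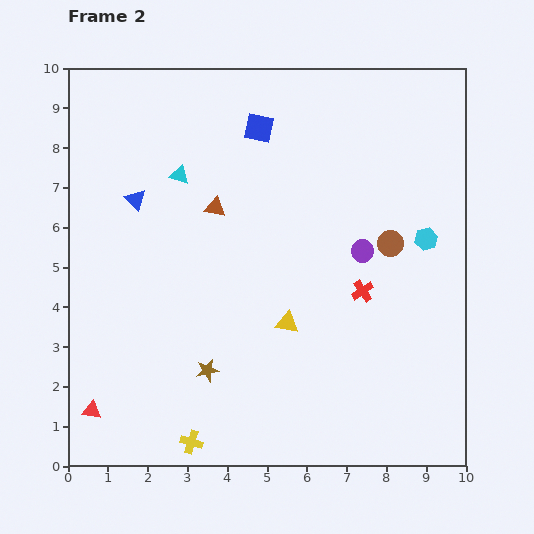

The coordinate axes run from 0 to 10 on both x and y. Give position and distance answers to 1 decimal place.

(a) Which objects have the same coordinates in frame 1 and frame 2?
none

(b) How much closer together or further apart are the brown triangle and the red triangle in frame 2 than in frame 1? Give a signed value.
+3.9

Distance in frame 1: 2.1. Distance in frame 2: 6.0.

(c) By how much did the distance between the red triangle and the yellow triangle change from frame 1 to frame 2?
+0.6

Distance in frame 1: 4.8. Distance in frame 2: 5.4.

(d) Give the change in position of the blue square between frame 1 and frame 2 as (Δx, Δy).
(2.0, 0.5)

The blue square was at (2.8, 8.0) in frame 1 and (4.8, 8.5) in frame 2.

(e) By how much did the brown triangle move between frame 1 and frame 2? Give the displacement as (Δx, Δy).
(0.8, 0.5)

The brown triangle was at (2.9, 6.0) in frame 1 and (3.7, 6.5) in frame 2.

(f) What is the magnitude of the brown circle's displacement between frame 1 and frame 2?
2.9

The brown circle moved from (6.4, 7.9) to (8.1, 5.6), a distance of √(1.7² + 2.3²) ≈ 2.9.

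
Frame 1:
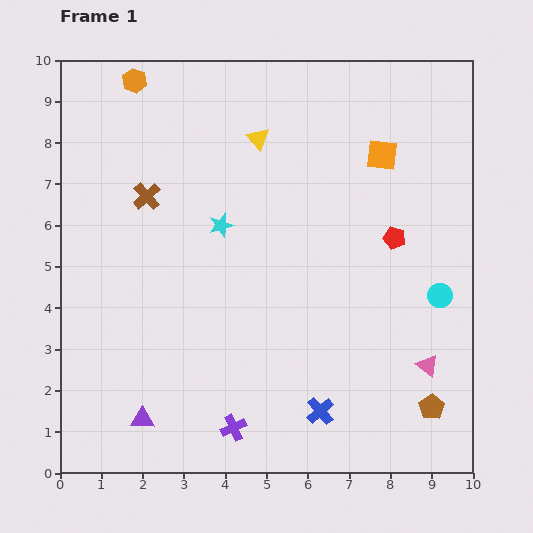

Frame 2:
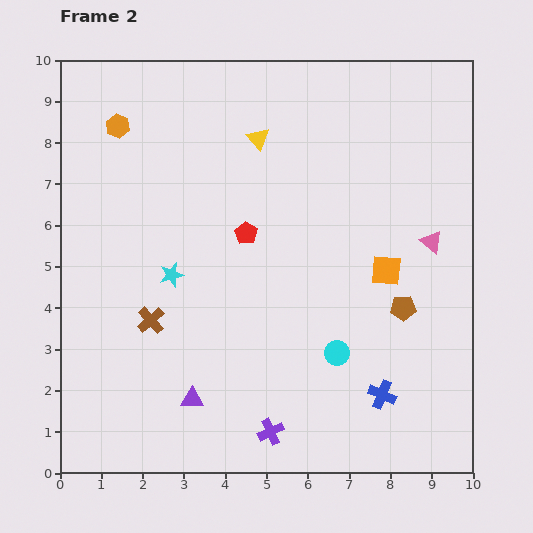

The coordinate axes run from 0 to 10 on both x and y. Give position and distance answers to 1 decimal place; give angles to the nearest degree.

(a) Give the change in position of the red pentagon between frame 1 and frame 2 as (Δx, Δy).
(-3.6, 0.1)

The red pentagon was at (8.1, 5.7) in frame 1 and (4.5, 5.8) in frame 2.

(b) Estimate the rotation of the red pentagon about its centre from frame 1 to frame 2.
17° clockwise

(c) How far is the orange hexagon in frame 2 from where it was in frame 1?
1.2

The orange hexagon moved from (1.8, 9.5) to (1.4, 8.4), a distance of √(0.4² + 1.1²) ≈ 1.2.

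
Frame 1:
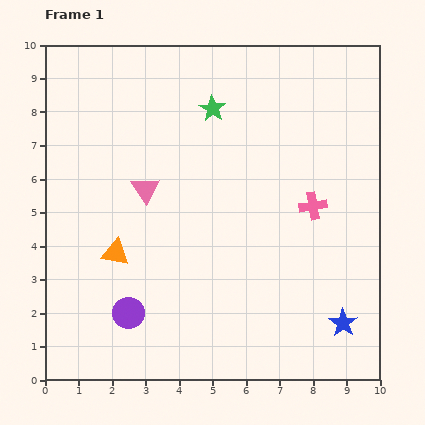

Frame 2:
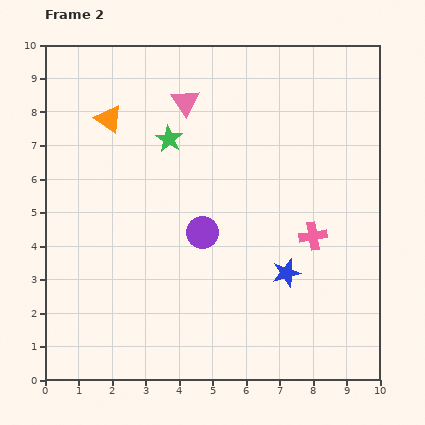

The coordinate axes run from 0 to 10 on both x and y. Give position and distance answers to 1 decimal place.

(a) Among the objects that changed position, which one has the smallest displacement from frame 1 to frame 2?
the pink cross

(moved 0.9)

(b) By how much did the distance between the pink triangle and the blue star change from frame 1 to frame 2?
-1.2

Distance in frame 1: 7.1. Distance in frame 2: 5.9.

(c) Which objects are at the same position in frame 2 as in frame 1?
none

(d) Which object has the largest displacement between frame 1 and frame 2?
the orange triangle

(moved 4.0; next 3.3)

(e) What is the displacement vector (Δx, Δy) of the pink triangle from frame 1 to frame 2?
(1.2, 2.6)

The pink triangle was at (3.0, 5.7) in frame 1 and (4.2, 8.3) in frame 2.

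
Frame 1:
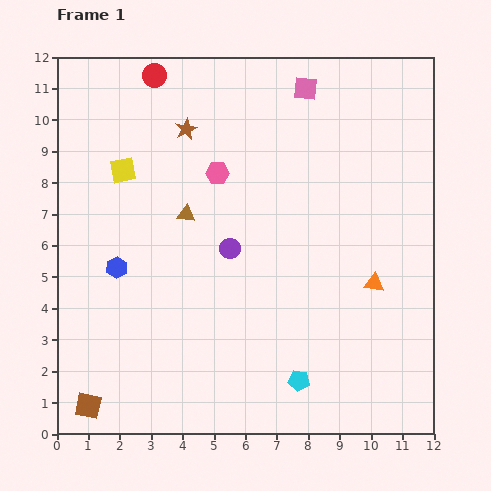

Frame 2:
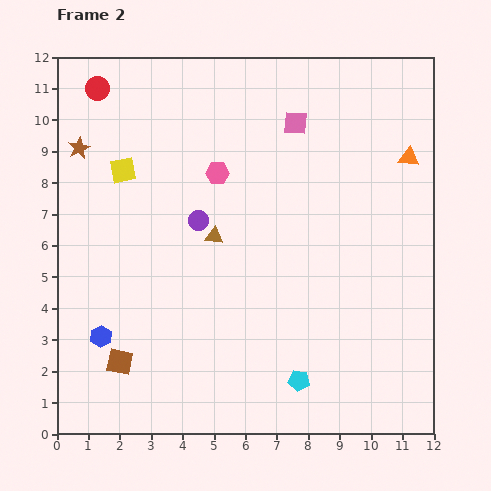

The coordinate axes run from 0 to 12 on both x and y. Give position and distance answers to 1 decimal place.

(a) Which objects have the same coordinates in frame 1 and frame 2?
the cyan pentagon, the yellow square, the pink hexagon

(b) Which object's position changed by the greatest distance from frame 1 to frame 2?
the orange triangle

(moved 4.1; next 3.5)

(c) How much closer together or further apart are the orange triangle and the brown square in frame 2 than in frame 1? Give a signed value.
+1.4

Distance in frame 1: 9.9. Distance in frame 2: 11.3.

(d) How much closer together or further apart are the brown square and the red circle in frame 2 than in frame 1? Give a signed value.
-2.0

Distance in frame 1: 10.7. Distance in frame 2: 8.7.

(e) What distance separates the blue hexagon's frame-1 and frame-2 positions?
2.3

The blue hexagon moved from (1.9, 5.3) to (1.4, 3.1), a distance of √(0.5² + 2.2²) ≈ 2.3.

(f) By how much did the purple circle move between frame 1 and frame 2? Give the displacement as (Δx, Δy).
(-1.0, 0.9)

The purple circle was at (5.5, 5.9) in frame 1 and (4.5, 6.8) in frame 2.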